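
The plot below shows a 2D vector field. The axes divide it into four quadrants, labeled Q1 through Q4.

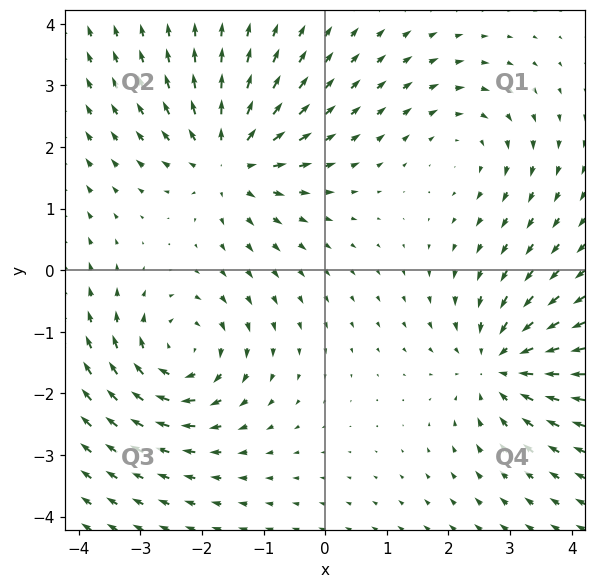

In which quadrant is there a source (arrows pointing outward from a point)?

Q2

The source sits at approximately (-1.6, 1.8), which lies in quadrant Q2. The divergence there is about +4, positive as expected for a source.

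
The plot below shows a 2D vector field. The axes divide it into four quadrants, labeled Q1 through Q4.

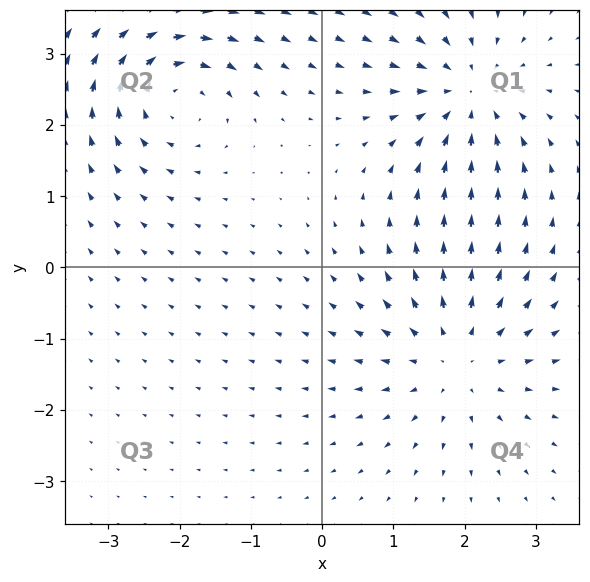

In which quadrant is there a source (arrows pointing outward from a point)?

The source sits at approximately (1.9, -1.3), which lies in quadrant Q4. The divergence there is about +4, positive as expected for a source.

Q4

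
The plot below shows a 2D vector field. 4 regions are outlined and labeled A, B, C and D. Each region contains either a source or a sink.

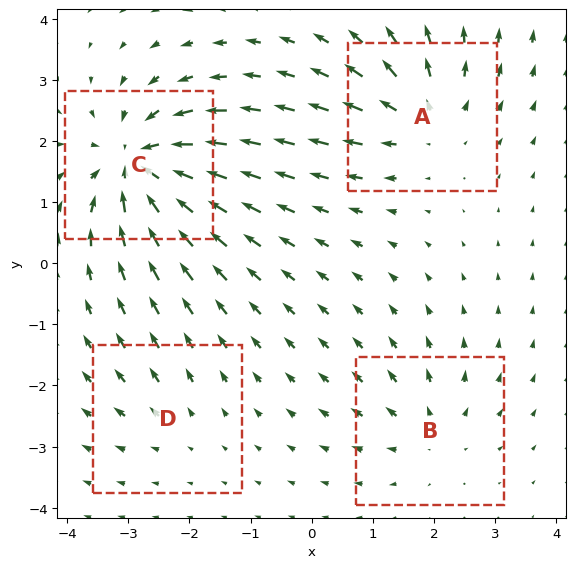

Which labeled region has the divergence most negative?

C

Divergence at each region's feature centre — A: about +6, B: about +4, C: about -9, D: about +2. Region C is most negative.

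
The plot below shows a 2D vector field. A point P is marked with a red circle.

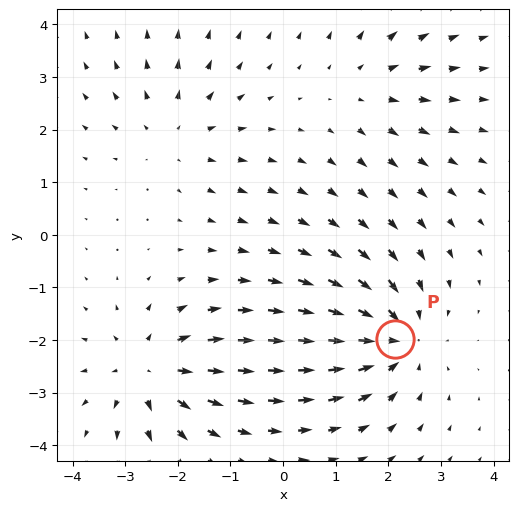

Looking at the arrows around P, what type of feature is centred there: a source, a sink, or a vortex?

sink

At P (2.1, -2.0) the arrows converge inward. Divergence about -5, curl ≈0 — negative divergence with near-zero curl is a sink.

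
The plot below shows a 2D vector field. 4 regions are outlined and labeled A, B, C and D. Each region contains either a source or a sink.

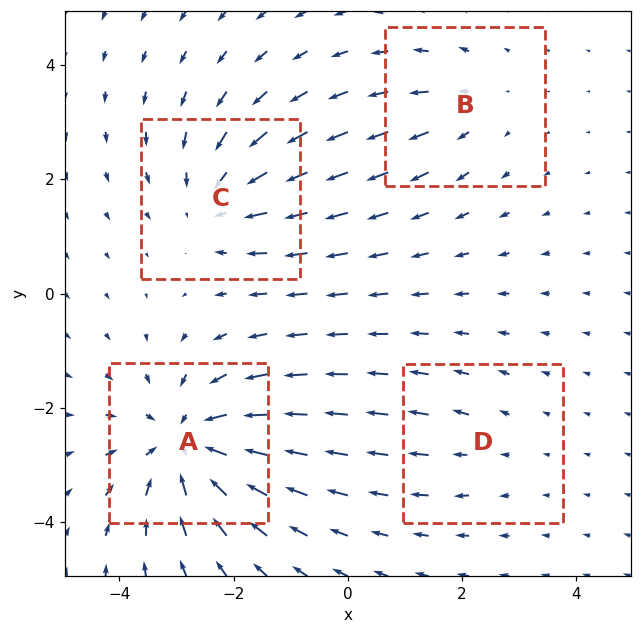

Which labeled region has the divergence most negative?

Divergence at each region's feature centre — A: about -6, B: about +3, C: about -4, D: about +2. Region A is most negative.

A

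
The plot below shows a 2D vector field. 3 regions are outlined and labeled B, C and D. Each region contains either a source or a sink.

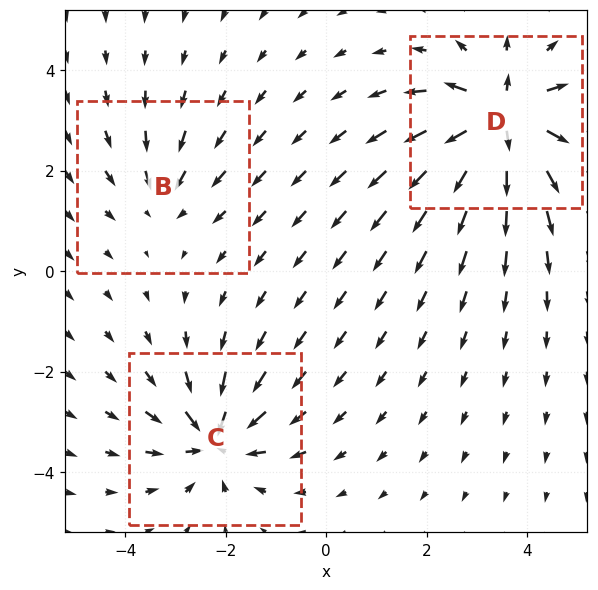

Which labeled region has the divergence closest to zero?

B

Divergence at each region's feature centre — B: about -2, C: about -4, D: about +6. Region B is closest to zero.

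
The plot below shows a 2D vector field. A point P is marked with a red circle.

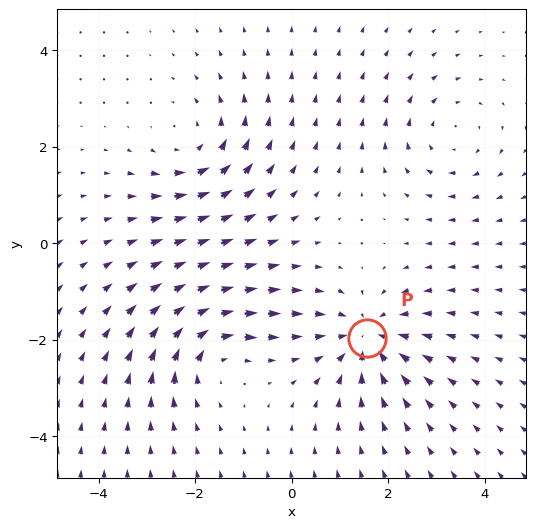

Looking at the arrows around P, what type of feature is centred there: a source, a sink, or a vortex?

sink

At P (1.6, -2.0) the arrows converge inward. Divergence about -5, curl ≈0 — negative divergence with near-zero curl is a sink.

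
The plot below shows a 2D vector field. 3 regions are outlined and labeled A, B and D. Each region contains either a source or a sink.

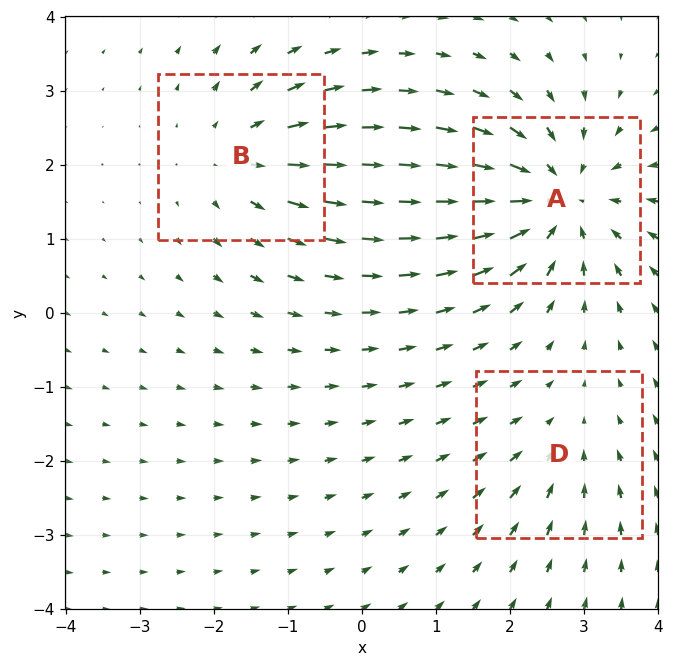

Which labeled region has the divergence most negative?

Divergence at each region's feature centre — A: about -5, B: about +3, D: about -2. Region A is most negative.

A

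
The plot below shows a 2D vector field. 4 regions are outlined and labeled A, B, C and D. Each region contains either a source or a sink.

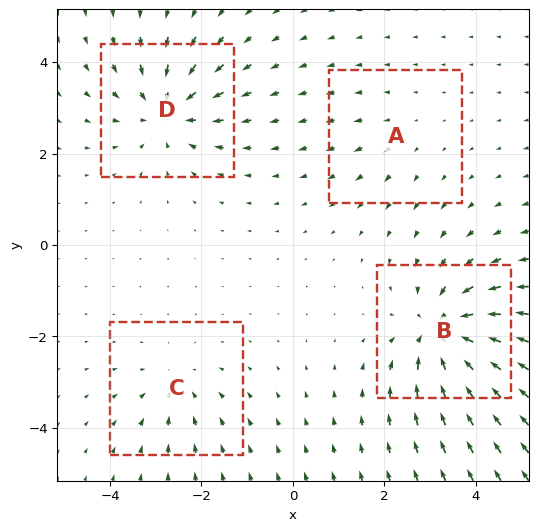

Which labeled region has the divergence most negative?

Divergence at each region's feature centre — A: about +2, B: about -7, C: about -3, D: about -6. Region B is most negative.

B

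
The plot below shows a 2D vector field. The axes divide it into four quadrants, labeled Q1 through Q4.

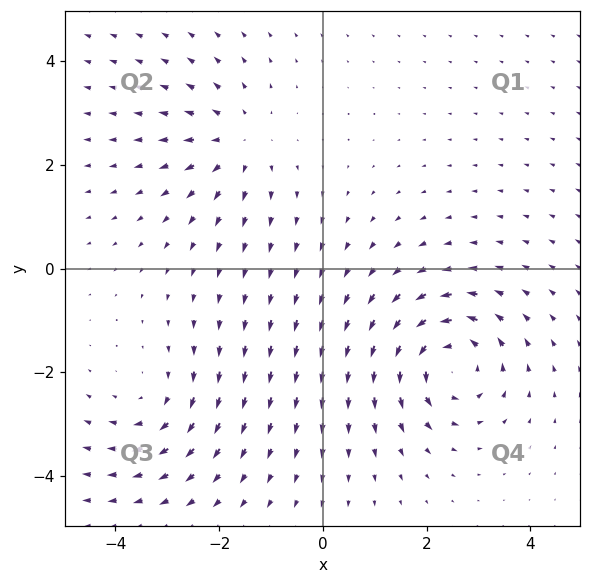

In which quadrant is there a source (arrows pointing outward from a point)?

Q2

The source sits at approximately (-1.6, 2.4), which lies in quadrant Q2. The divergence there is about +3, positive as expected for a source.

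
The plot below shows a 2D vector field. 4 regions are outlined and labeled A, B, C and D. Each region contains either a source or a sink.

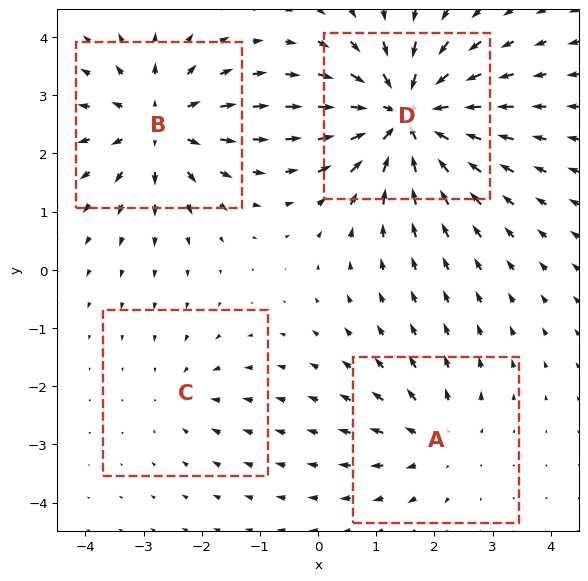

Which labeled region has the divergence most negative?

D

Divergence at each region's feature centre — A: about +4, B: about +6, C: about -2, D: about -8. Region D is most negative.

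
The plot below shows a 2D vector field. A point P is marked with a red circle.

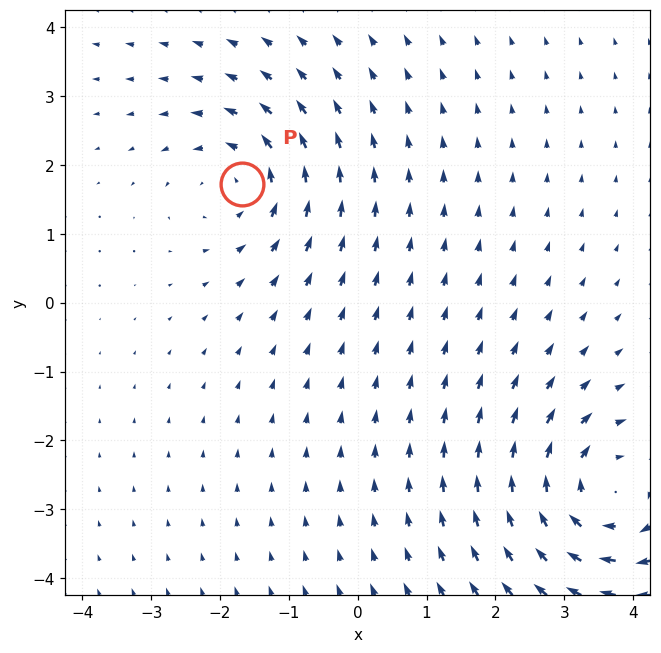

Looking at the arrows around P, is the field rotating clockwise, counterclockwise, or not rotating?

Near P at (-1.7, 1.7) the arrows circulate counterclockwise. The curl (z-component) there is about +4; positive curl means counterclockwise rotation.

counterclockwise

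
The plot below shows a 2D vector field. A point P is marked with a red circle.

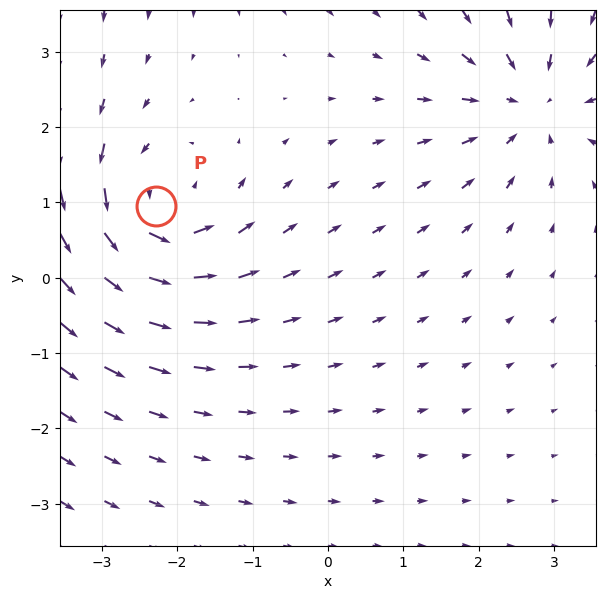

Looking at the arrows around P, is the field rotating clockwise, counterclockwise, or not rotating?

counterclockwise

Near P at (-2.3, 0.9) the arrows circulate counterclockwise. The curl (z-component) there is about +5; positive curl means counterclockwise rotation.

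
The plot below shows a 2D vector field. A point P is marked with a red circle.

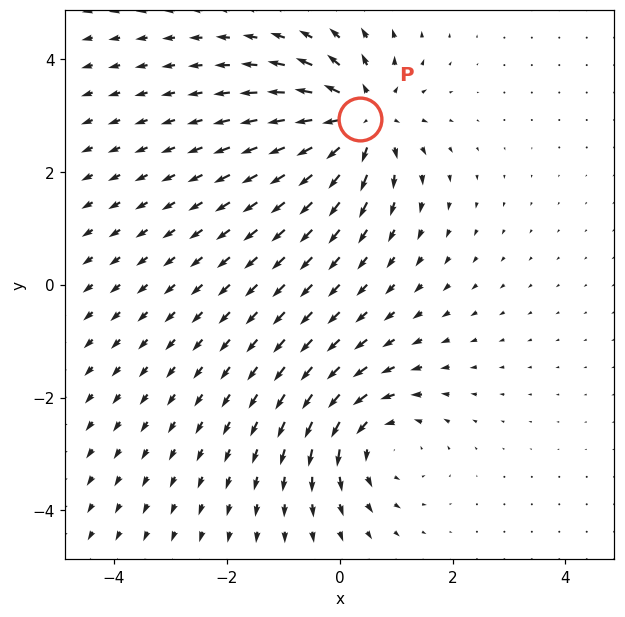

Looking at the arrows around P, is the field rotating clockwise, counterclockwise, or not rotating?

not rotating

Near P at (0.4, 2.9) the arrows show no circulation. The curl there is ≈0.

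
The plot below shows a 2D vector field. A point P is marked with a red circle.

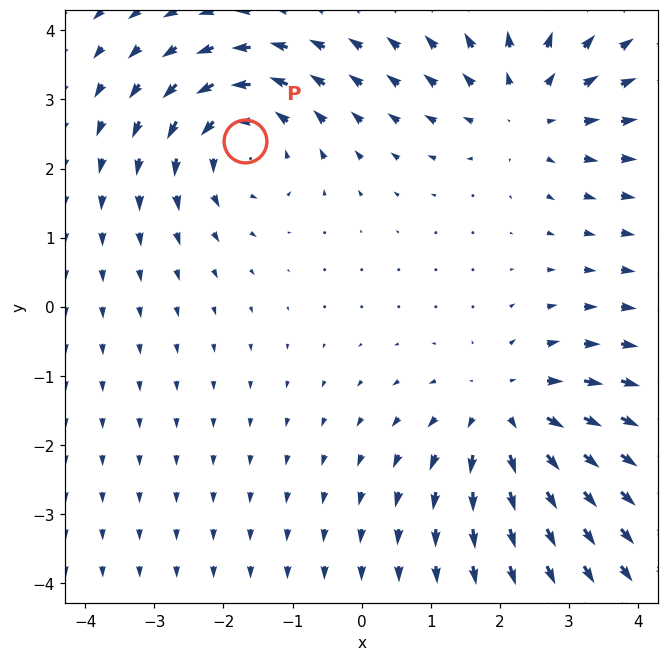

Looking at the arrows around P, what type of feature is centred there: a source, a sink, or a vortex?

vortex

At P (-1.7, 2.4) the arrows circulate counterclockwise. Divergence ≈0, curl about +4 — near-zero divergence with nonzero curl is a vortex.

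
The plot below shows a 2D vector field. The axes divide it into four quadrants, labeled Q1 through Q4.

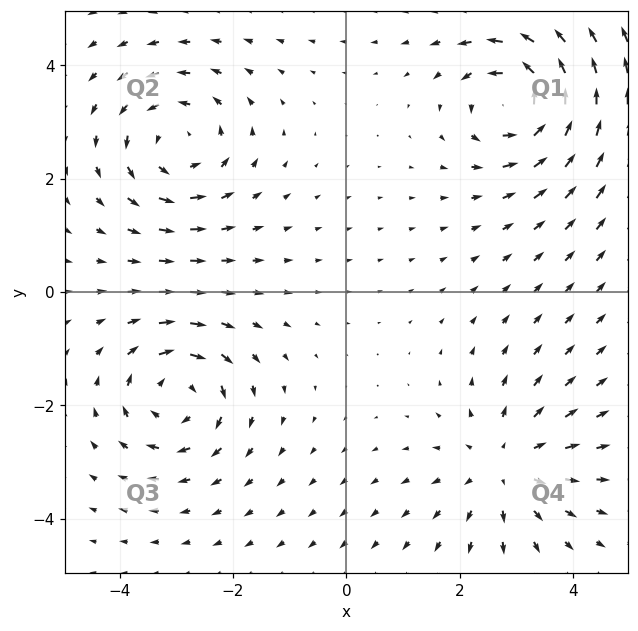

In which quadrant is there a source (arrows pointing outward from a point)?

Q4

The source sits at approximately (2.8, -3.1), which lies in quadrant Q4. The divergence there is about +4, positive as expected for a source.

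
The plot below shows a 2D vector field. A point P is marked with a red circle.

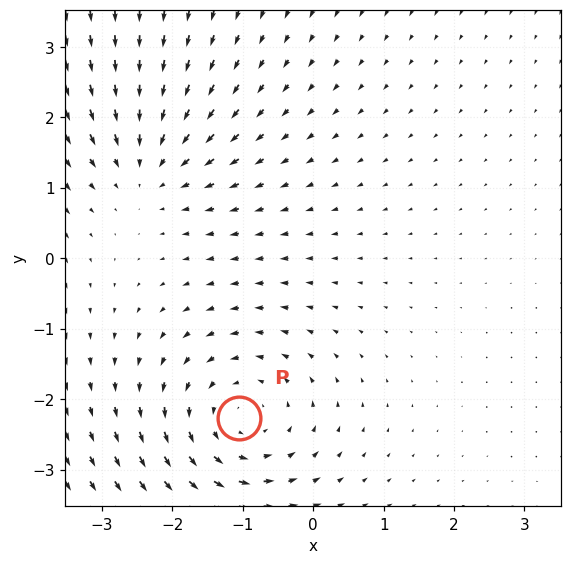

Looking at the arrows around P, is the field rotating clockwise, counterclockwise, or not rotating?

counterclockwise

Near P at (-1.1, -2.3) the arrows circulate counterclockwise. The curl (z-component) there is about +3; positive curl means counterclockwise rotation.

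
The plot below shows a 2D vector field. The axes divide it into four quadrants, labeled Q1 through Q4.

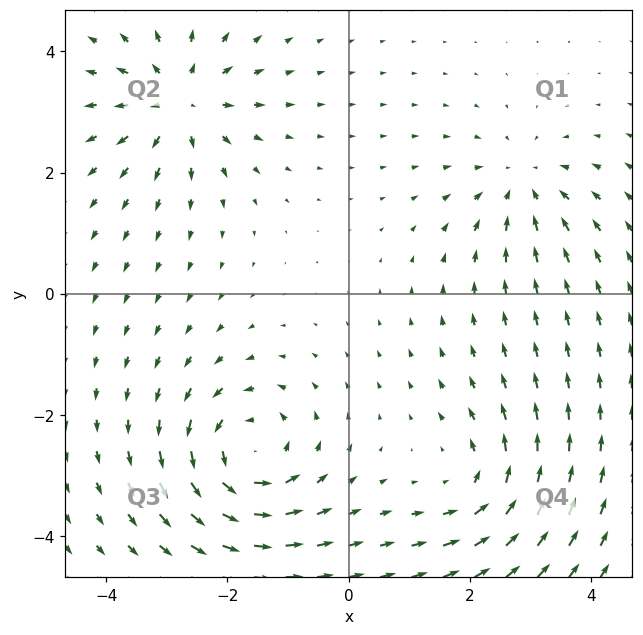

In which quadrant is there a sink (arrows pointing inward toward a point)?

Q1

The sink sits at approximately (2.9, 1.8), which lies in quadrant Q1. The divergence there is about -3, negative as expected for a sink.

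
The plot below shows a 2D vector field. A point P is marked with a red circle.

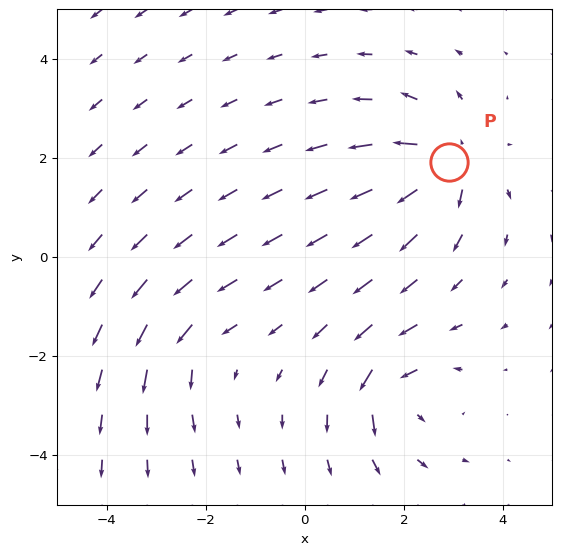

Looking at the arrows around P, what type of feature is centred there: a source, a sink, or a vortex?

At P (2.9, 1.9) the arrows spread outward. Divergence about +5, curl ≈0 — positive divergence with near-zero curl is a source.

source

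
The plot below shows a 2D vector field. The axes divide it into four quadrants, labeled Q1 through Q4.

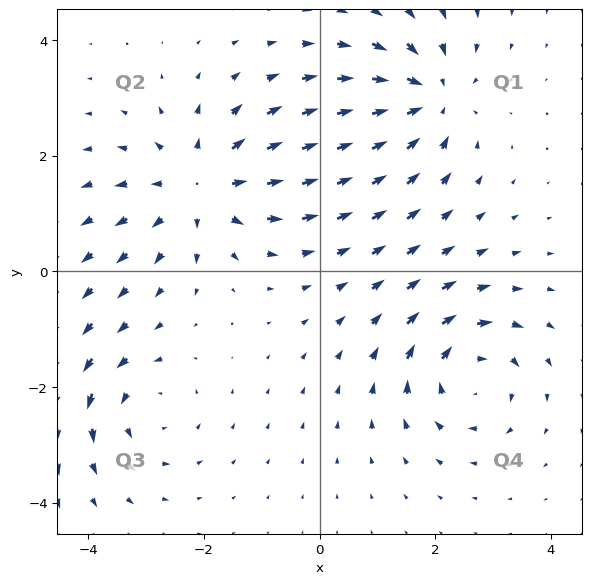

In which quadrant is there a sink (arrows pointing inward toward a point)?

The sink sits at approximately (1.9, 3.0), which lies in quadrant Q1. The divergence there is about -5, negative as expected for a sink.

Q1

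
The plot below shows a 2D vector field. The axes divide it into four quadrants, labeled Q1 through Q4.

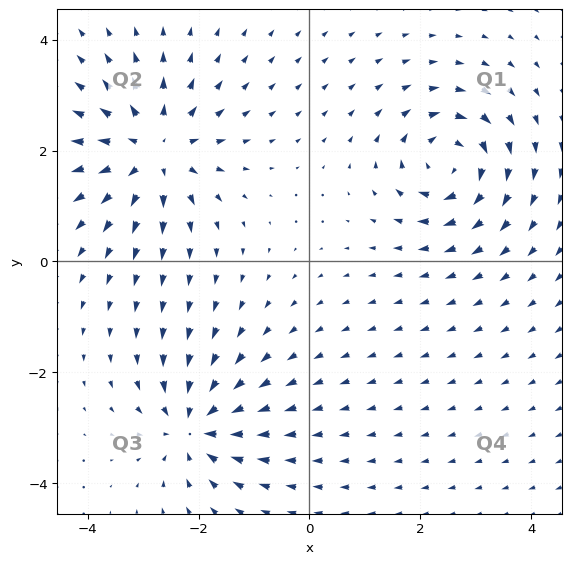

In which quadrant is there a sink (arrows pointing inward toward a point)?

The sink sits at approximately (-2.1, -3.0), which lies in quadrant Q3. The divergence there is about -4, negative as expected for a sink.

Q3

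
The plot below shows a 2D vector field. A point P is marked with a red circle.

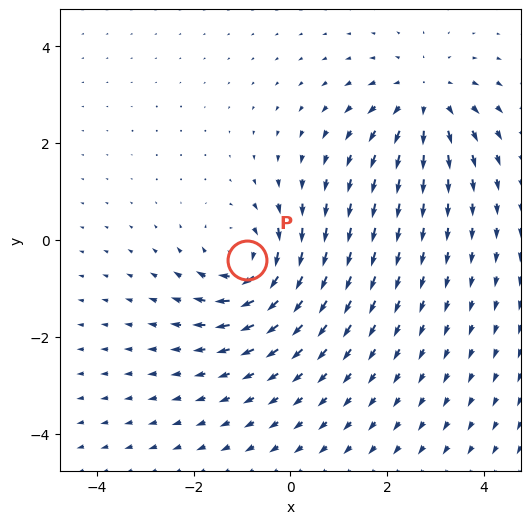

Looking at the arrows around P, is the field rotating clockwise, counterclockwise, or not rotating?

clockwise

Near P at (-0.9, -0.4) the arrows circulate clockwise. The curl (z-component) there is about -6; negative curl means clockwise rotation.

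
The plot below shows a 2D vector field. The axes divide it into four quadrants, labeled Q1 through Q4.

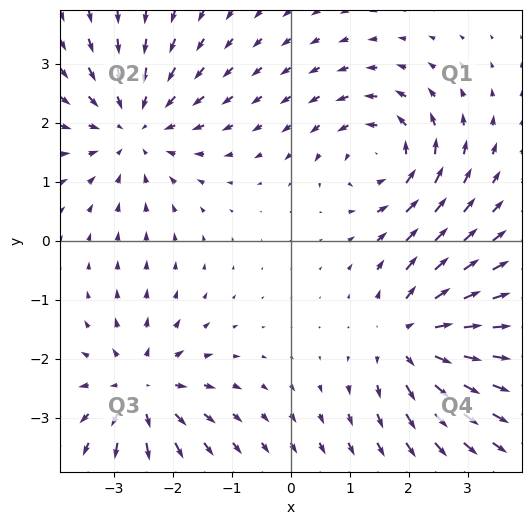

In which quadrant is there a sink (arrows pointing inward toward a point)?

Q2

The sink sits at approximately (-2.7, 1.9), which lies in quadrant Q2. The divergence there is about -4, negative as expected for a sink.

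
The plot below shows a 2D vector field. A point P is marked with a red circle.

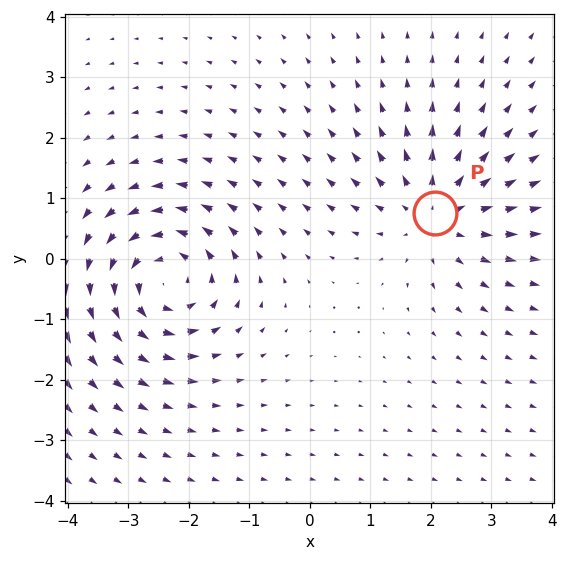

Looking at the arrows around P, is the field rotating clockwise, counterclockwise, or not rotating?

not rotating

Near P at (2.1, 0.8) the arrows show no circulation. The curl there is ≈0.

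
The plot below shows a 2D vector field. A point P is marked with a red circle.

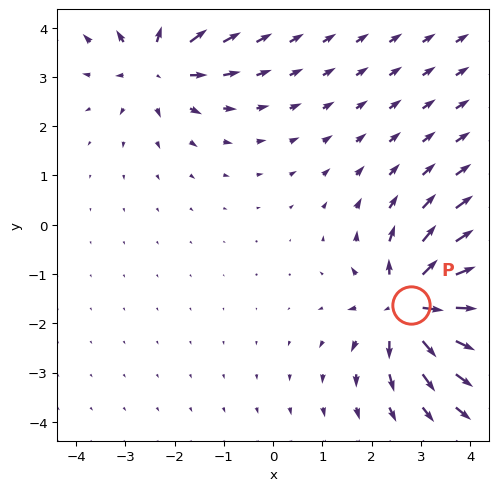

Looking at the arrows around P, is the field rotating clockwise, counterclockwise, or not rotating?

not rotating

Near P at (2.8, -1.6) the arrows show no circulation. The curl there is ≈0.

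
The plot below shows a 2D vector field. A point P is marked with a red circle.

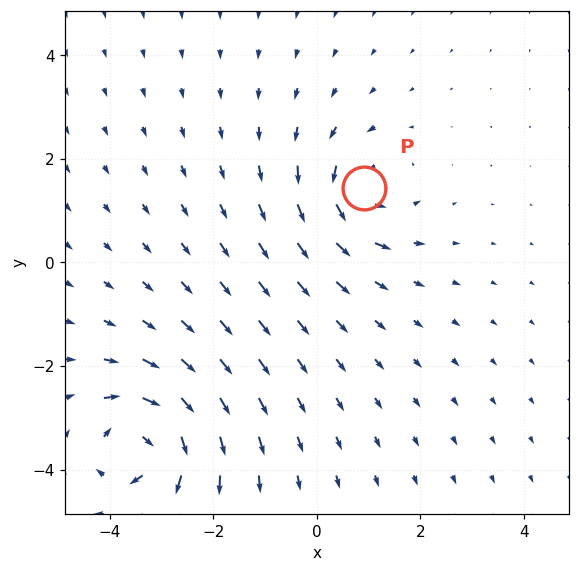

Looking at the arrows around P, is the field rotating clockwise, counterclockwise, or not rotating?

Near P at (0.9, 1.4) the arrows circulate counterclockwise. The curl (z-component) there is about +3; positive curl means counterclockwise rotation.

counterclockwise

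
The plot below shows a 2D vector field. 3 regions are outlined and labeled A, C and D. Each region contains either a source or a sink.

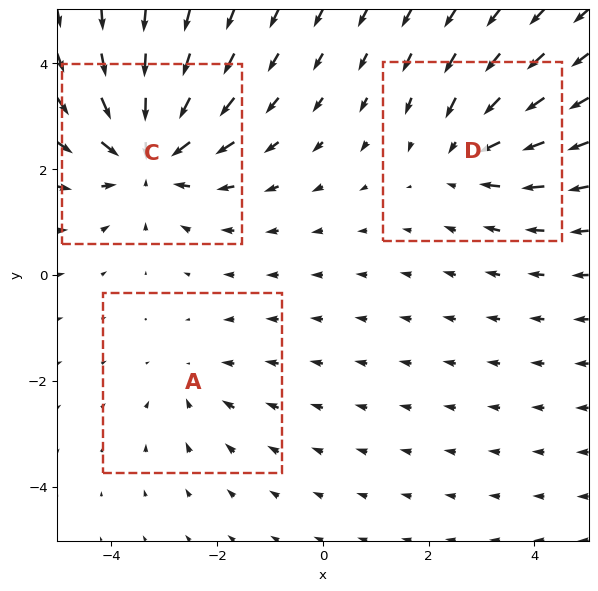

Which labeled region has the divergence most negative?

Divergence at each region's feature centre — A: about -2, C: about -5, D: about -3. Region C is most negative.

C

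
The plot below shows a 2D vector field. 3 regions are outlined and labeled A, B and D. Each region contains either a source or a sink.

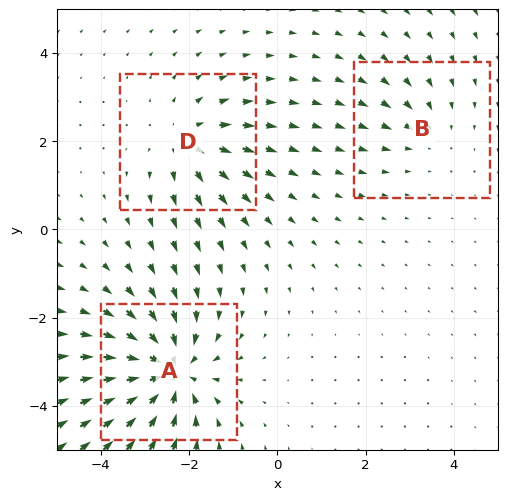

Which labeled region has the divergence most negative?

A

Divergence at each region's feature centre — A: about -5, B: about -2, D: about +3. Region A is most negative.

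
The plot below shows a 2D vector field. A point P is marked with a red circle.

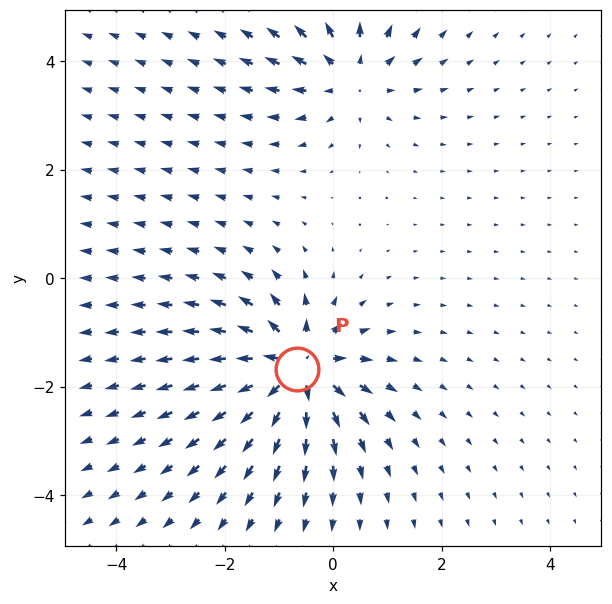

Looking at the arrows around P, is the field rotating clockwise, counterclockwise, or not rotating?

not rotating

Near P at (-0.7, -1.7) the arrows show no circulation. The curl there is ≈0.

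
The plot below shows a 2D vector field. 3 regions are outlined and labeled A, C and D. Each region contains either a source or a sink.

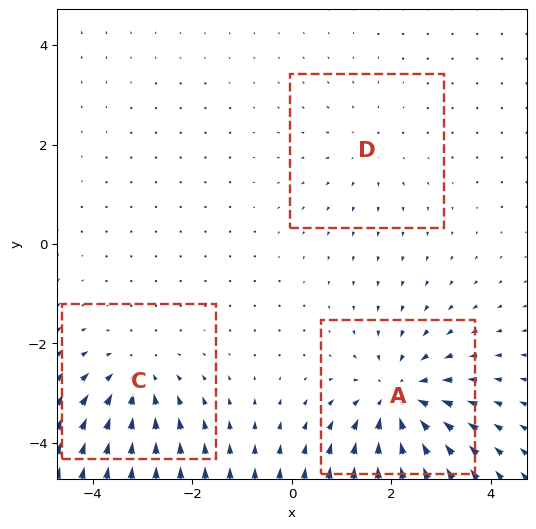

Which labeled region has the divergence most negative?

Divergence at each region's feature centre — A: about -4, C: about -3, D: about +2. Region A is most negative.

A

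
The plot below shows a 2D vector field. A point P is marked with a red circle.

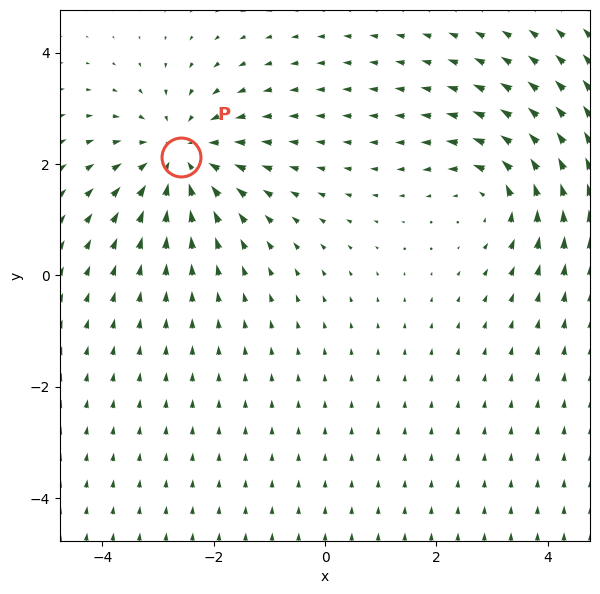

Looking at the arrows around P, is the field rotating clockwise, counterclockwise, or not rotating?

not rotating

Near P at (-2.6, 2.1) the arrows show no circulation. The curl there is ≈0.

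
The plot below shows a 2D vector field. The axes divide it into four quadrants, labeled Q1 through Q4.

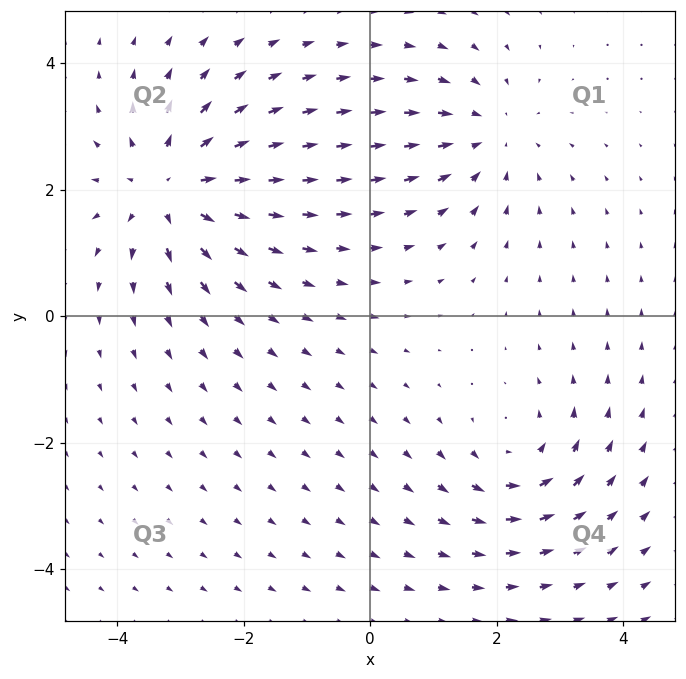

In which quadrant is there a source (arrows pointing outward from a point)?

The source sits at approximately (-3.1, 2.0), which lies in quadrant Q2. The divergence there is about +4, positive as expected for a source.

Q2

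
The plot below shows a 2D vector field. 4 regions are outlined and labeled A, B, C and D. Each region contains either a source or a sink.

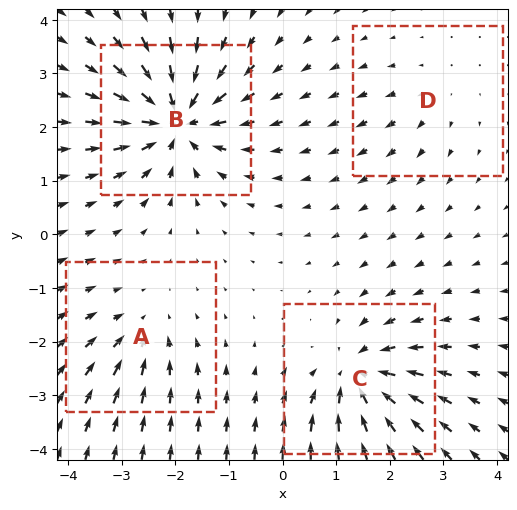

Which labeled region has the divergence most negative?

B

Divergence at each region's feature centre — A: about -4, B: about -8, C: about -7, D: about +2. Region B is most negative.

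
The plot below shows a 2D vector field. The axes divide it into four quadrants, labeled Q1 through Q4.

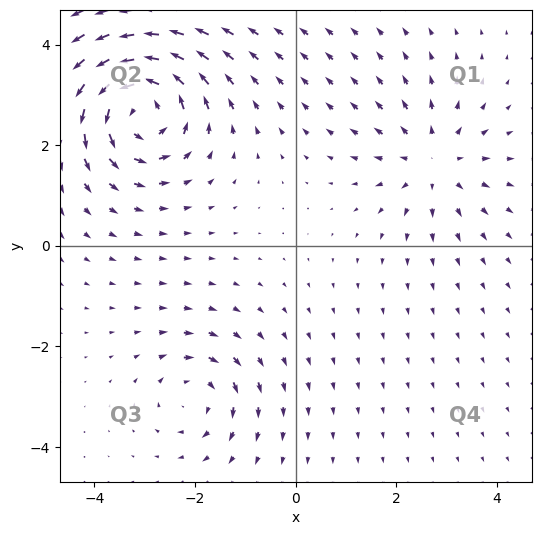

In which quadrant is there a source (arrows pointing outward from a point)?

The source sits at approximately (2.7, 1.7), which lies in quadrant Q1. The divergence there is about +3, positive as expected for a source.

Q1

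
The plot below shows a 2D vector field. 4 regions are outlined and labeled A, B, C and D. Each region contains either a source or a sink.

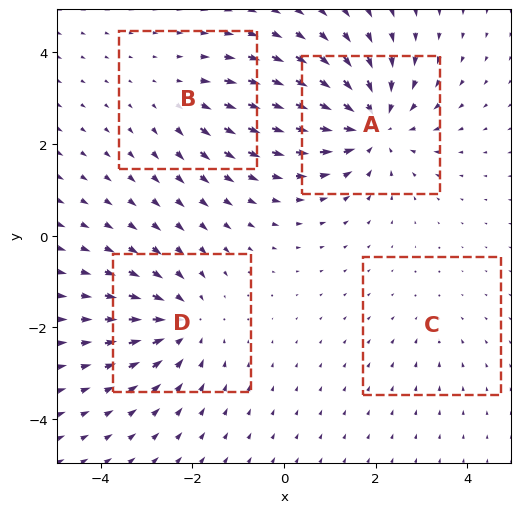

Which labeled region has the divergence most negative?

A

Divergence at each region's feature centre — A: about -7, B: about +3, C: about -2, D: about -5. Region A is most negative.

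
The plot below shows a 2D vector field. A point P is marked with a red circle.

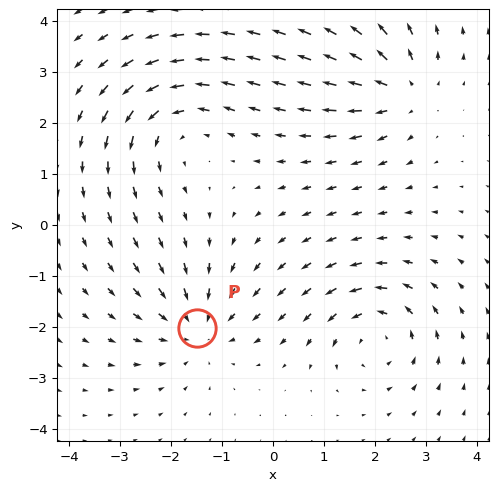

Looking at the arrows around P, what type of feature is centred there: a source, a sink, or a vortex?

At P (-1.5, -2.0) the arrows converge inward. Divergence about -4, curl ≈0 — negative divergence with near-zero curl is a sink.

sink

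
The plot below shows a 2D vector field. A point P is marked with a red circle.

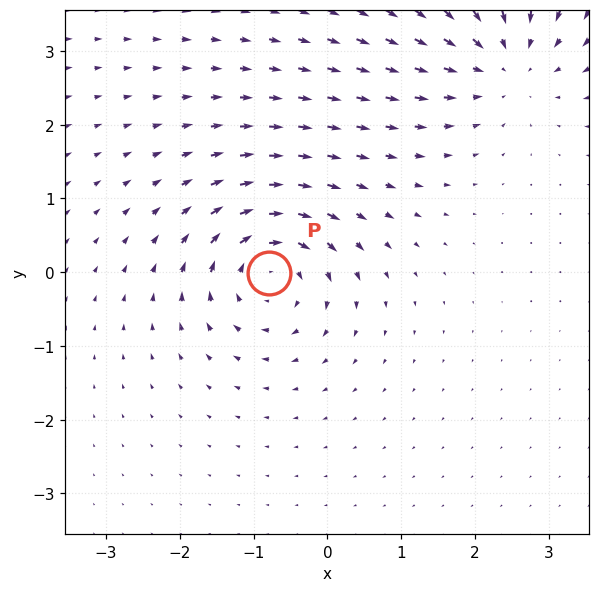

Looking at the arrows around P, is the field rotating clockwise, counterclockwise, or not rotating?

clockwise

Near P at (-0.8, -0.0) the arrows circulate clockwise. The curl (z-component) there is about -6; negative curl means clockwise rotation.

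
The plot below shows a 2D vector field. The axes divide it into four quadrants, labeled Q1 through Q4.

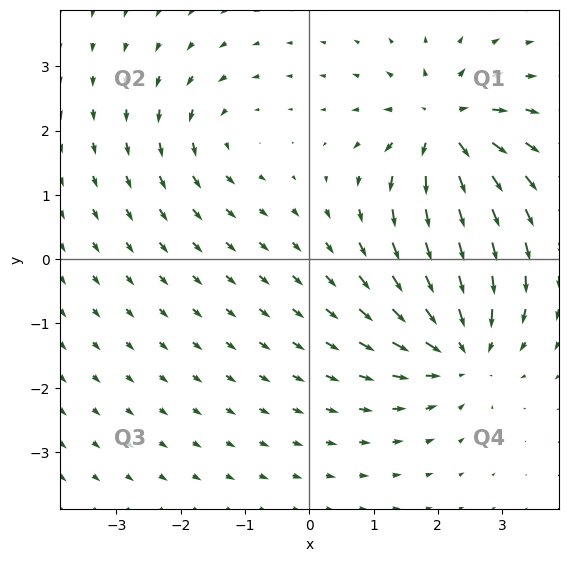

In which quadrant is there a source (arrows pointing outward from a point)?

The source sits at approximately (2.1, 2.0), which lies in quadrant Q1. The divergence there is about +6, positive as expected for a source.

Q1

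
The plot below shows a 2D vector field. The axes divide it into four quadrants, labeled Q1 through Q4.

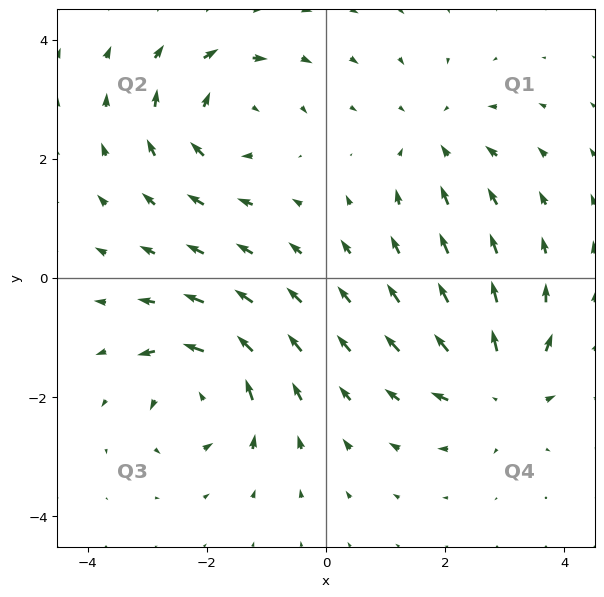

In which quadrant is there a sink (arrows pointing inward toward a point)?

Q1

The sink sits at approximately (1.8, 2.3), which lies in quadrant Q1. The divergence there is about -3, negative as expected for a sink.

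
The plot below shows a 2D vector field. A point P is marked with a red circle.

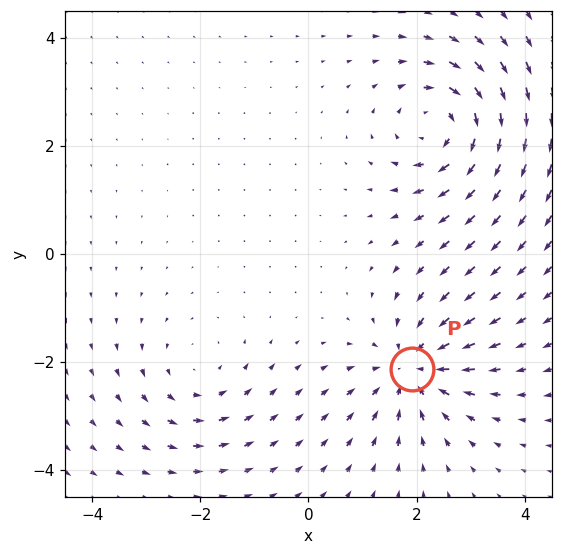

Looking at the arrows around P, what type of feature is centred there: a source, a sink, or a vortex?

At P (1.9, -2.1) the arrows converge inward. Divergence about -4, curl ≈0 — negative divergence with near-zero curl is a sink.

sink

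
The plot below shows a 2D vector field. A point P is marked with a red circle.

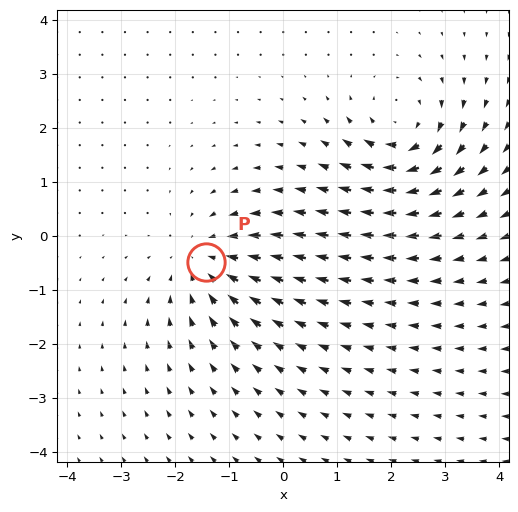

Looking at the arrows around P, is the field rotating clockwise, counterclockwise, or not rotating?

Near P at (-1.4, -0.5) the arrows show no circulation. The curl there is ≈0.

not rotating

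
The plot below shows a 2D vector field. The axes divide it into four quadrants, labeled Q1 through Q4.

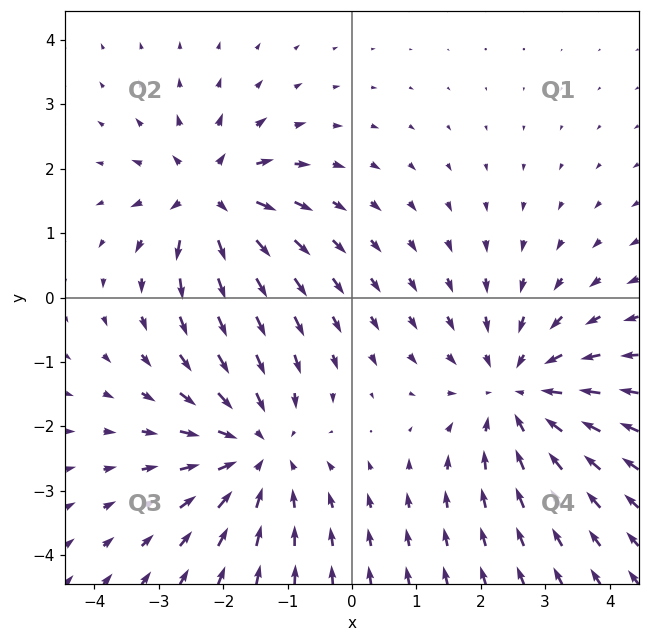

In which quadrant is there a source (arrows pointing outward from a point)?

The source sits at approximately (-2.2, 1.6), which lies in quadrant Q2. The divergence there is about +6, positive as expected for a source.

Q2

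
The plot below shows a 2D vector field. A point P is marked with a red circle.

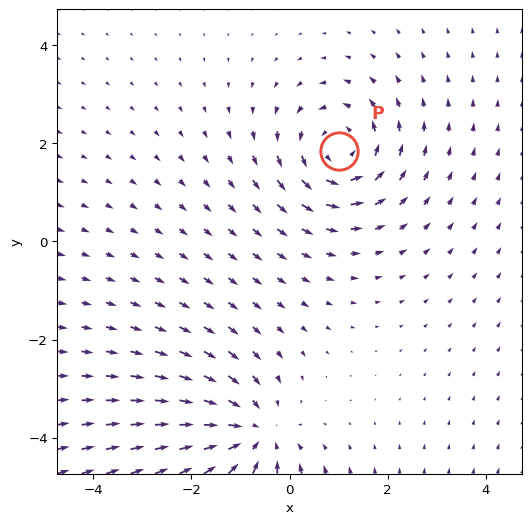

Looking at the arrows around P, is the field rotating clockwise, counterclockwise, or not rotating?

counterclockwise

Near P at (1.0, 1.8) the arrows circulate counterclockwise. The curl (z-component) there is about +4; positive curl means counterclockwise rotation.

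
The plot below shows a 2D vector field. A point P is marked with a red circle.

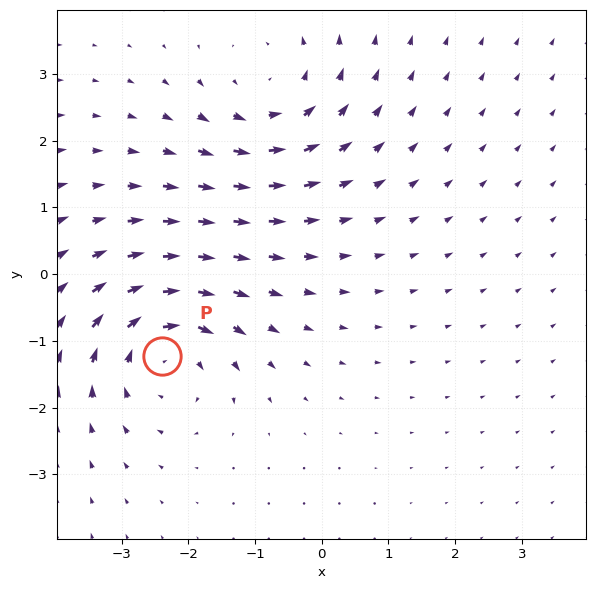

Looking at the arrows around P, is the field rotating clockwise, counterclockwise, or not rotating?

clockwise

Near P at (-2.4, -1.2) the arrows circulate clockwise. The curl (z-component) there is about -5; negative curl means clockwise rotation.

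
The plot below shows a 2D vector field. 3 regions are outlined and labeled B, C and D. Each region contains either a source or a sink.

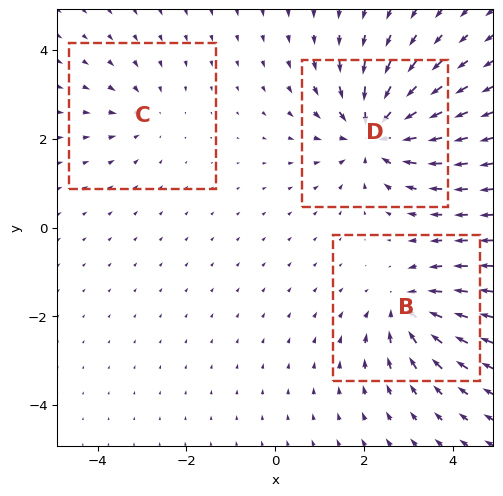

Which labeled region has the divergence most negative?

D

Divergence at each region's feature centre — B: about -4, C: about -2, D: about -5. Region D is most negative.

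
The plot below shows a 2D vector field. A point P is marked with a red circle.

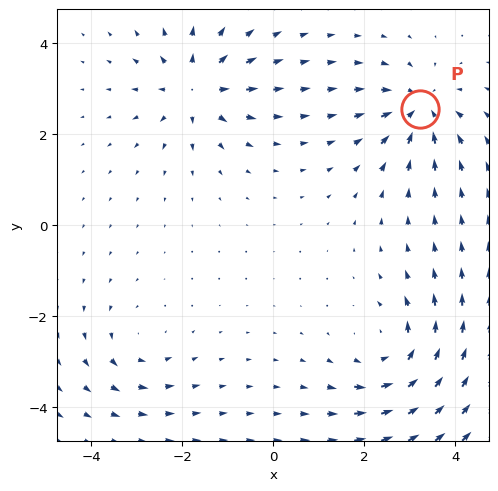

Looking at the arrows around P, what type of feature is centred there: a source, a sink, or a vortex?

At P (3.2, 2.5) the arrows converge inward. Divergence about -5, curl ≈0 — negative divergence with near-zero curl is a sink.

sink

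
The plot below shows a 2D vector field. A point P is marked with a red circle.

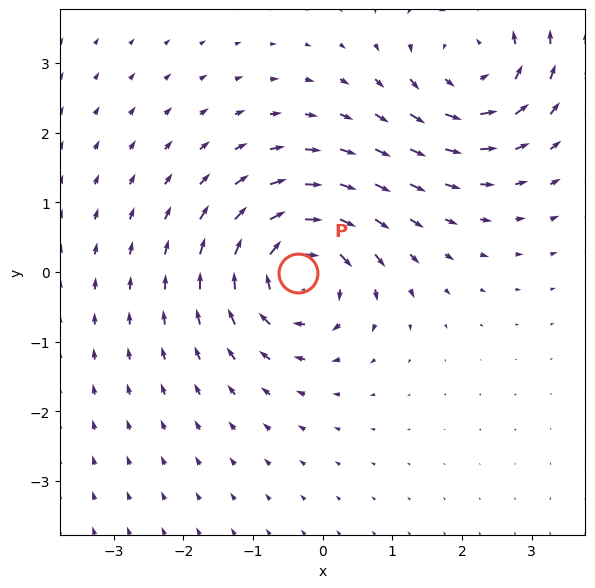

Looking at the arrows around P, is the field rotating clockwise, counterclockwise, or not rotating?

clockwise

Near P at (-0.4, -0.0) the arrows circulate clockwise. The curl (z-component) there is about -6; negative curl means clockwise rotation.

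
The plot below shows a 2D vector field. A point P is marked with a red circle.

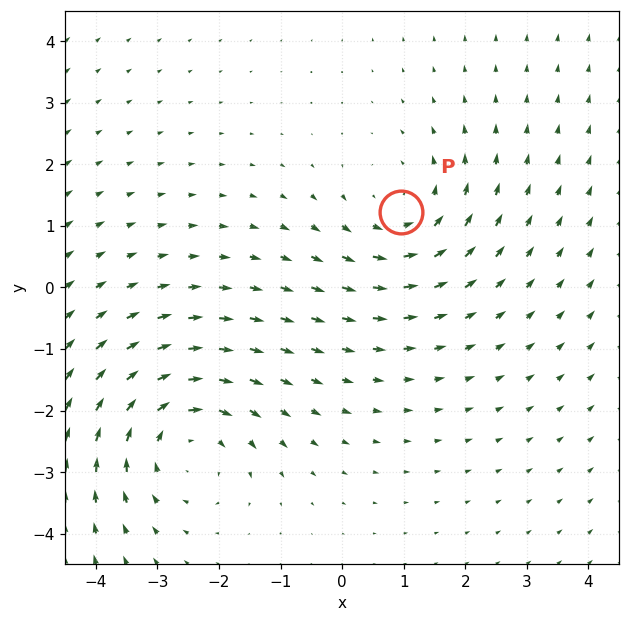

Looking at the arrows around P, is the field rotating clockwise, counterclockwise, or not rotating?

counterclockwise

Near P at (1.0, 1.2) the arrows circulate counterclockwise. The curl (z-component) there is about +3; positive curl means counterclockwise rotation.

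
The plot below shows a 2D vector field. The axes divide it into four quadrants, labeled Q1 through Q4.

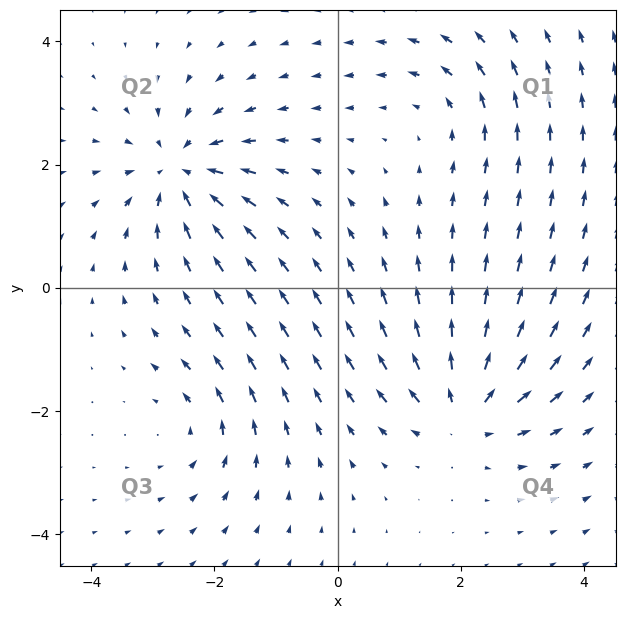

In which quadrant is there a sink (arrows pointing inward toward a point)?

Q2

The sink sits at approximately (-2.6, 1.9), which lies in quadrant Q2. The divergence there is about -6, negative as expected for a sink.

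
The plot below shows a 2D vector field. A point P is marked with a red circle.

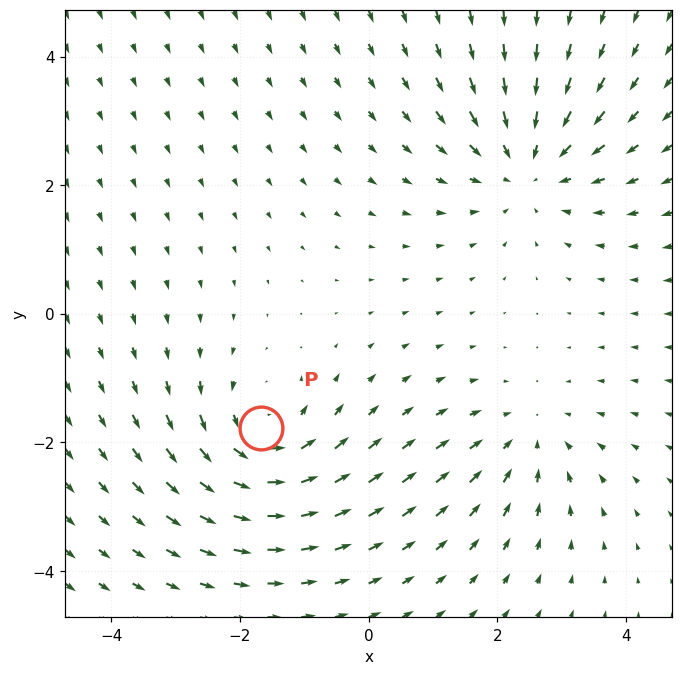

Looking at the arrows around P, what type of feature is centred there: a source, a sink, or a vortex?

vortex

At P (-1.7, -1.8) the arrows circulate counterclockwise. Divergence ≈0, curl about +5 — near-zero divergence with nonzero curl is a vortex.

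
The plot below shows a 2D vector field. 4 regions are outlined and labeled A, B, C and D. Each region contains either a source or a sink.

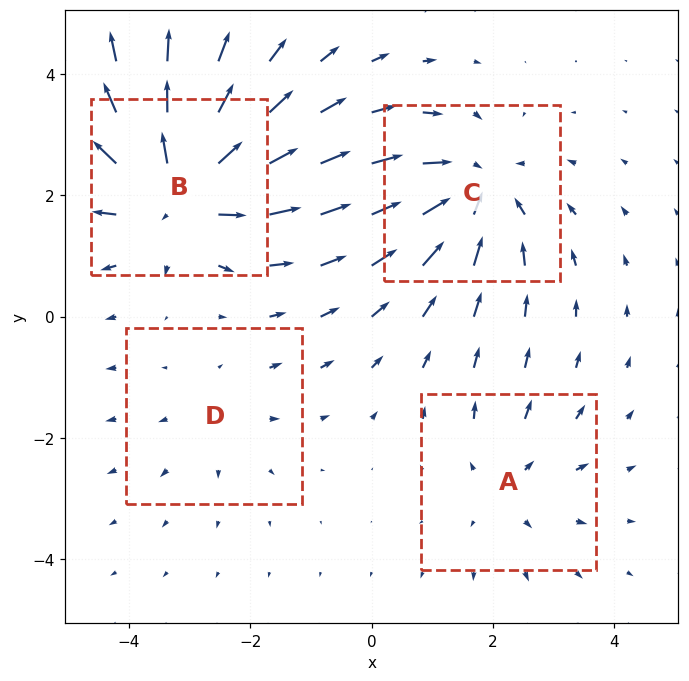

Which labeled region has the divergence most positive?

B

Divergence at each region's feature centre — A: about +3, B: about +6, C: about -5, D: about +2. Region B is most positive.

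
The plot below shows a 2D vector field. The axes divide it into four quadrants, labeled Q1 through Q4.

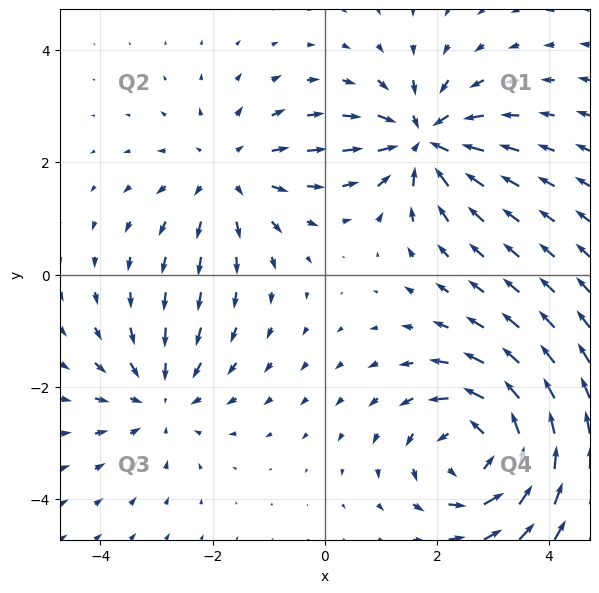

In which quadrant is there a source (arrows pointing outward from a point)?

The source sits at approximately (-1.7, 1.8), which lies in quadrant Q2. The divergence there is about +3, positive as expected for a source.

Q2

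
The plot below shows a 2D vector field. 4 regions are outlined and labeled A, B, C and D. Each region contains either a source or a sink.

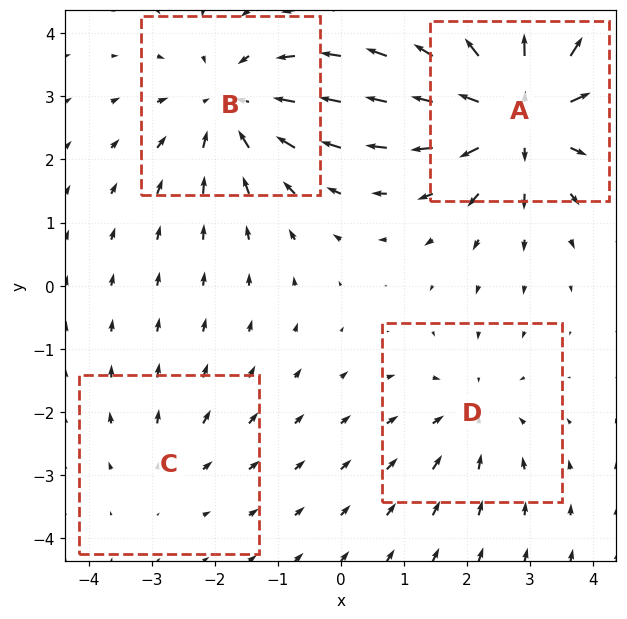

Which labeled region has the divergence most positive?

A

Divergence at each region's feature centre — A: about +6, B: about -4, C: about +2, D: about -3. Region A is most positive.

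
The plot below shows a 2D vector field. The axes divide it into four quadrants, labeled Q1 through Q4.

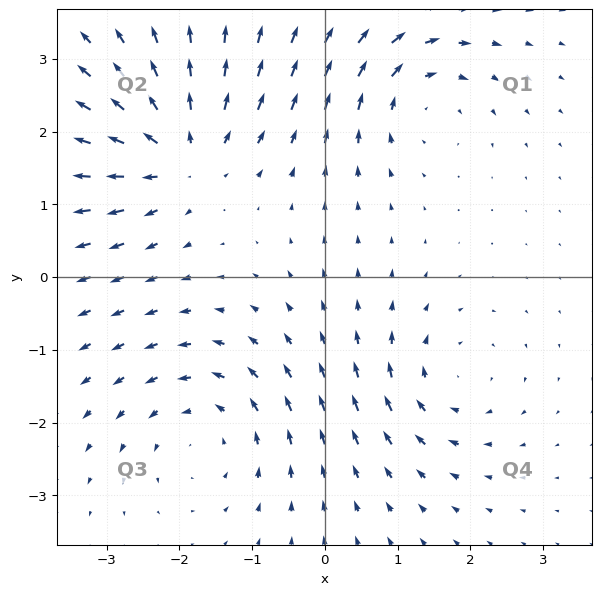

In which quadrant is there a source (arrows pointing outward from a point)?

Q2

The source sits at approximately (-2.0, 1.7), which lies in quadrant Q2. The divergence there is about +7, positive as expected for a source.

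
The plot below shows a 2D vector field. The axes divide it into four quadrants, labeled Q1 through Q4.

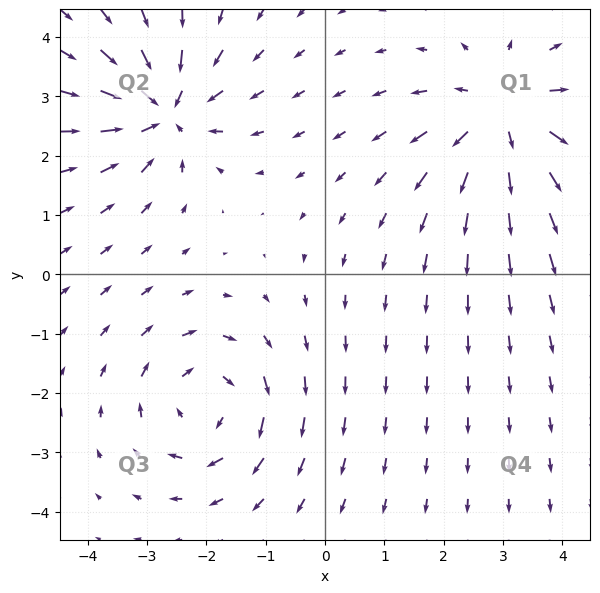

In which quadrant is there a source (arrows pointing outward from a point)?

The source sits at approximately (3.0, 2.6), which lies in quadrant Q1. The divergence there is about +5, positive as expected for a source.

Q1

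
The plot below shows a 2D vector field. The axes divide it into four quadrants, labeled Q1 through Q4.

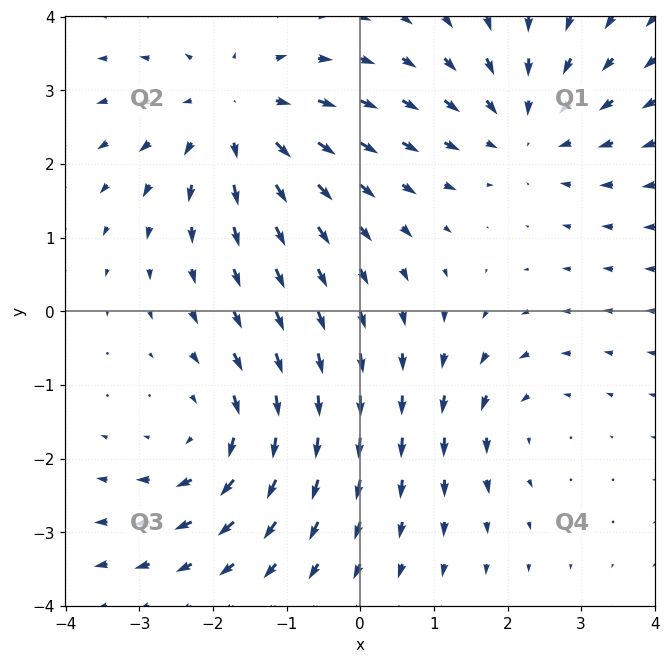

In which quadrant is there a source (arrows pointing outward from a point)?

The source sits at approximately (-1.7, 2.7), which lies in quadrant Q2. The divergence there is about +4, positive as expected for a source.

Q2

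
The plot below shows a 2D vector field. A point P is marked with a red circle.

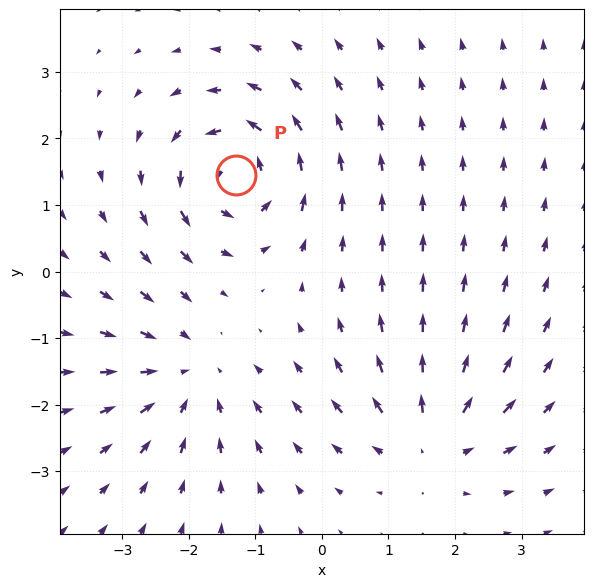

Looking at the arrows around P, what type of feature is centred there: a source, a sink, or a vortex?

vortex

At P (-1.3, 1.4) the arrows circulate counterclockwise. Divergence ≈0, curl about +5 — near-zero divergence with nonzero curl is a vortex.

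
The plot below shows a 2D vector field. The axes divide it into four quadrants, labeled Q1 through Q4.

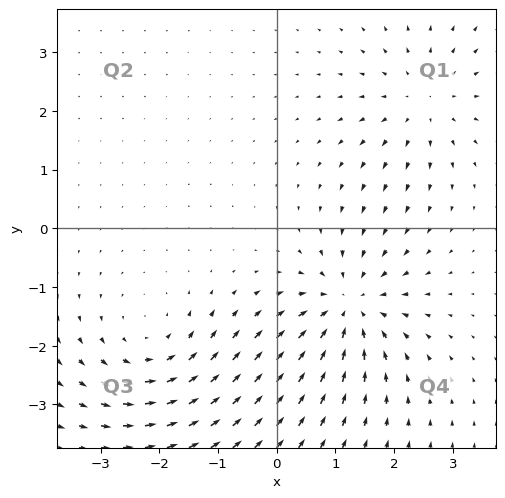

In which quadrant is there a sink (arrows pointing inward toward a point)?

Q4

The sink sits at approximately (1.2, -1.3), which lies in quadrant Q4. The divergence there is about -6, negative as expected for a sink.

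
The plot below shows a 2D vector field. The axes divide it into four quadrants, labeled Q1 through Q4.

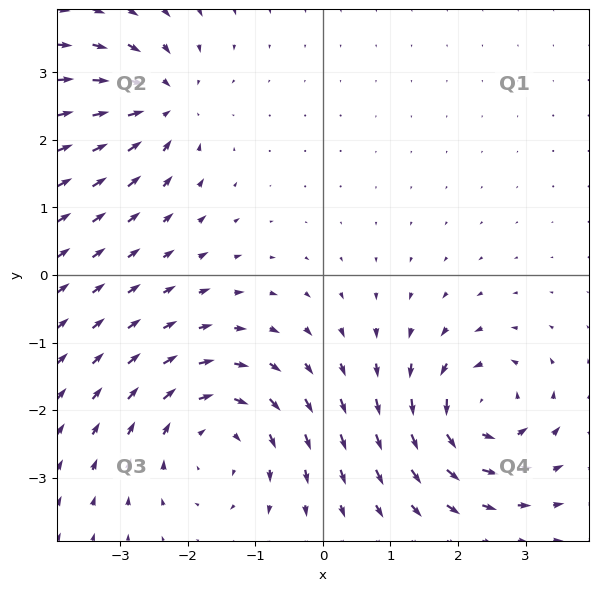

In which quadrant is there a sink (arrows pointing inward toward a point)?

The sink sits at approximately (-2.4, 2.5), which lies in quadrant Q2. The divergence there is about -5, negative as expected for a sink.

Q2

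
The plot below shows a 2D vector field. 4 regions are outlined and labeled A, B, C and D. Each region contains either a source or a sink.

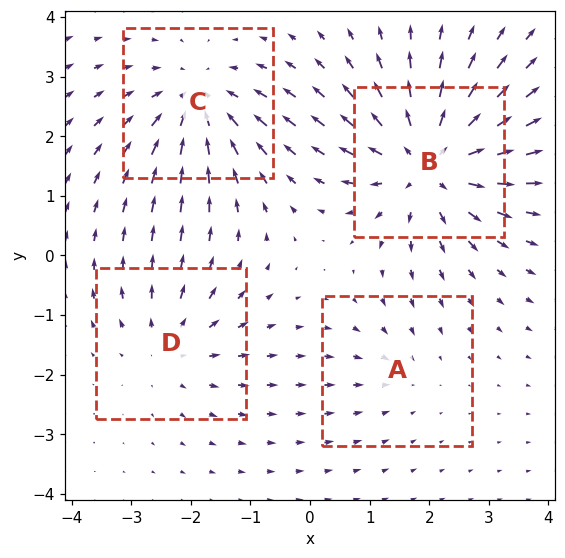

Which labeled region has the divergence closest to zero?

Divergence at each region's feature centre — A: about -2, B: about +6, C: about -4, D: about +3. Region A is closest to zero.

A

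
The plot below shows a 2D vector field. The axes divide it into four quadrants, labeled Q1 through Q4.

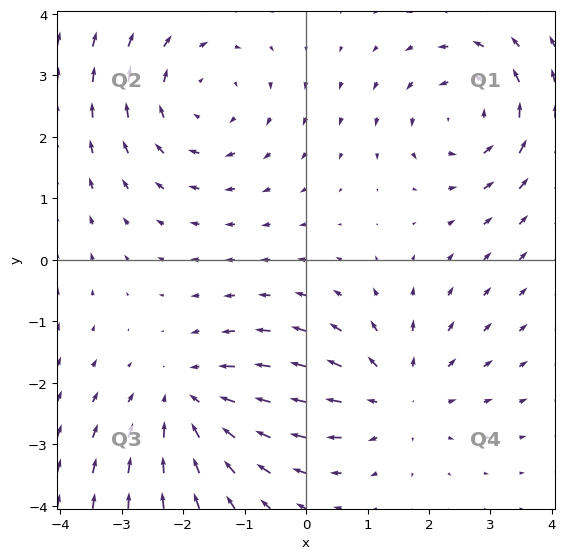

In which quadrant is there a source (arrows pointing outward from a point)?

The source sits at approximately (1.5, -2.2), which lies in quadrant Q4. The divergence there is about +2, positive as expected for a source.

Q4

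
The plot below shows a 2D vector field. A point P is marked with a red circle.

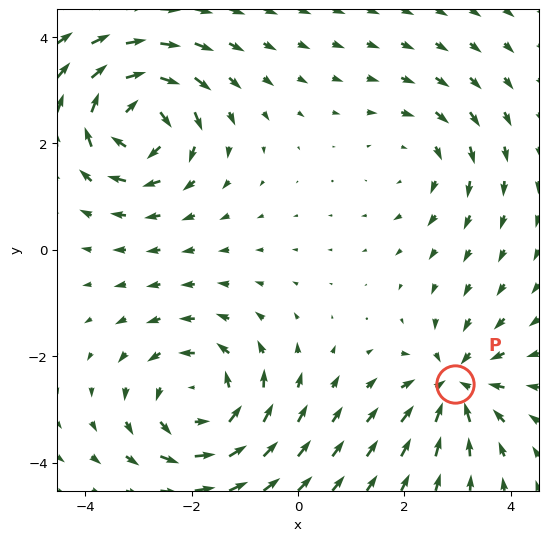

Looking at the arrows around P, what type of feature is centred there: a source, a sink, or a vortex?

At P (2.9, -2.5) the arrows converge inward. Divergence about -5, curl ≈0 — negative divergence with near-zero curl is a sink.

sink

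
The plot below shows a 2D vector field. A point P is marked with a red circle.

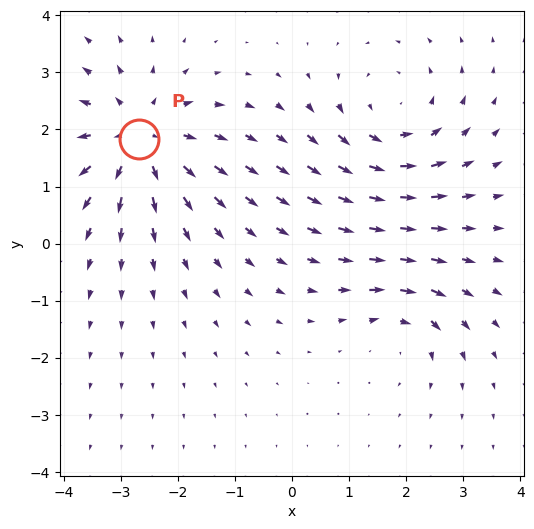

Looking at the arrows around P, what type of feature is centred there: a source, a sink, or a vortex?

At P (-2.7, 1.8) the arrows spread outward. Divergence about +5, curl ≈0 — positive divergence with near-zero curl is a source.

source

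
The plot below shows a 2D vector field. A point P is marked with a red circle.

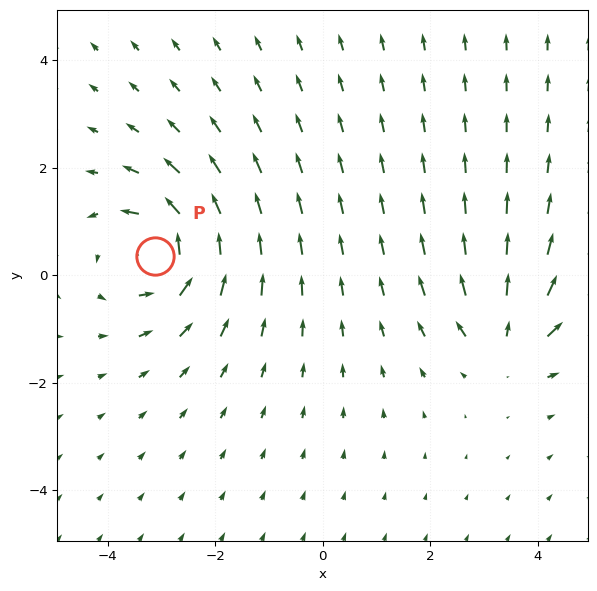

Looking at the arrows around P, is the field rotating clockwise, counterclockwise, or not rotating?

counterclockwise

Near P at (-3.1, 0.4) the arrows circulate counterclockwise. The curl (z-component) there is about +5; positive curl means counterclockwise rotation.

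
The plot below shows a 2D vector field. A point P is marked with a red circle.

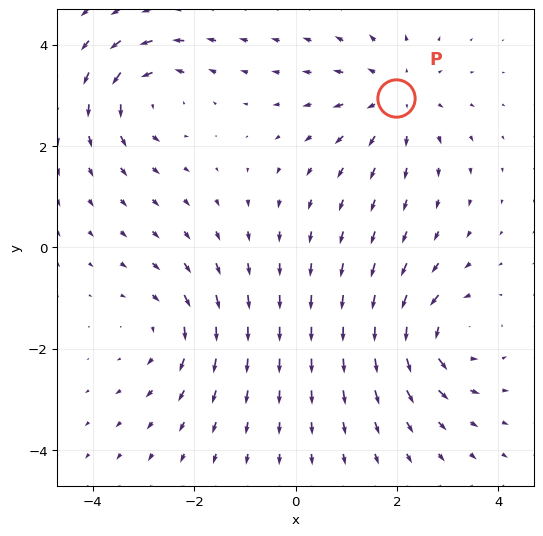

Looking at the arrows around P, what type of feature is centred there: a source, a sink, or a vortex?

source

At P (2.0, 3.0) the arrows spread outward. Divergence about +4, curl ≈0 — positive divergence with near-zero curl is a source.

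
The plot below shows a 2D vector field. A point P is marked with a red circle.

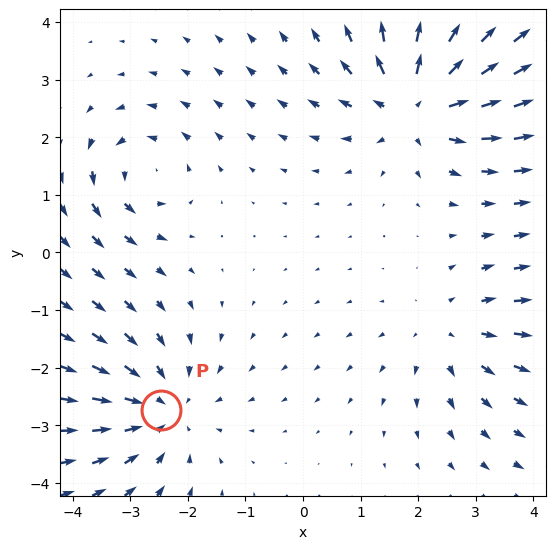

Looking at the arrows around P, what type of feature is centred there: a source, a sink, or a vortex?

At P (-2.5, -2.7) the arrows converge inward. Divergence about -3, curl ≈0 — negative divergence with near-zero curl is a sink.

sink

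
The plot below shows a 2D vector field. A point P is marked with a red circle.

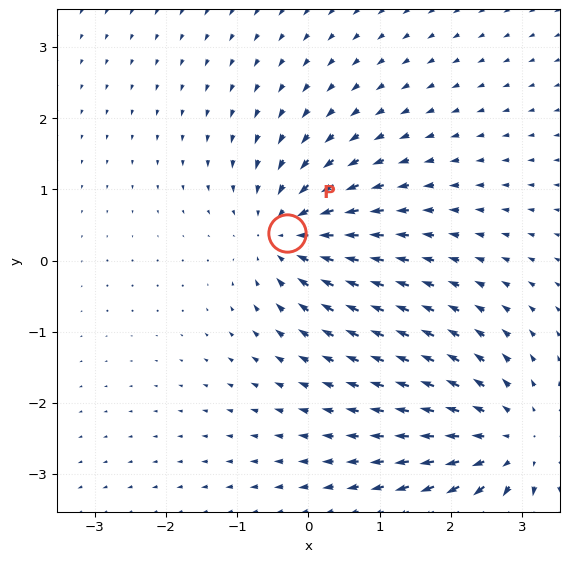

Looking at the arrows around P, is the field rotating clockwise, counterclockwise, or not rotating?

Near P at (-0.3, 0.4) the arrows show no circulation. The curl there is ≈0.

not rotating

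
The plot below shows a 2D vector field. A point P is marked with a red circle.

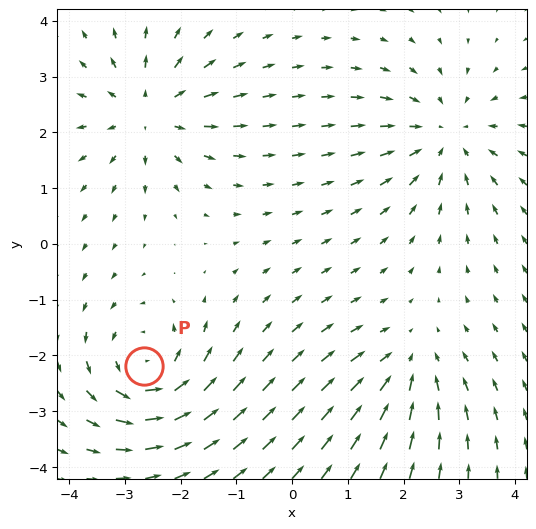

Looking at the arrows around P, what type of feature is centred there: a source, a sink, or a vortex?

At P (-2.6, -2.2) the arrows circulate counterclockwise. Divergence ≈0, curl about +4 — near-zero divergence with nonzero curl is a vortex.

vortex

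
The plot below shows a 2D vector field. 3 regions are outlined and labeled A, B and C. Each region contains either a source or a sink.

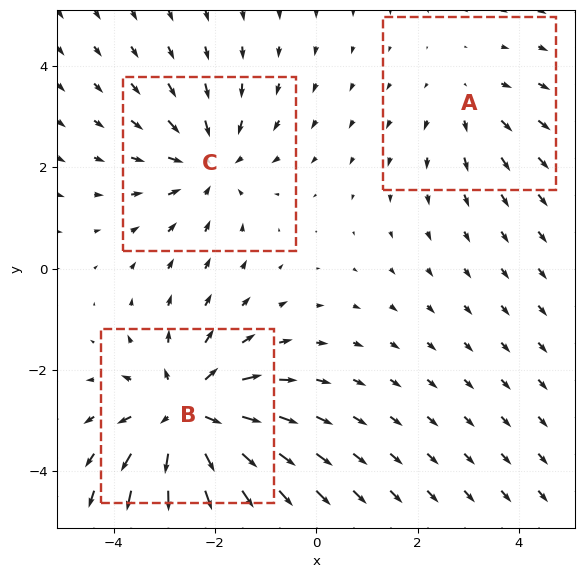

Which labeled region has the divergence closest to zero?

Divergence at each region's feature centre — A: about +2, B: about +4, C: about -3. Region A is closest to zero.

A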